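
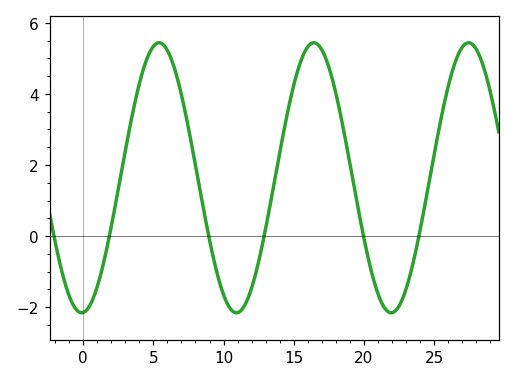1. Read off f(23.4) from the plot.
-1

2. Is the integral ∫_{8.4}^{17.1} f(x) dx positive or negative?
positive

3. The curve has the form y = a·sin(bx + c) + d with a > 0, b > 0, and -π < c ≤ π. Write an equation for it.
y = 3.8sin(0.57x - 1.5) + 1.64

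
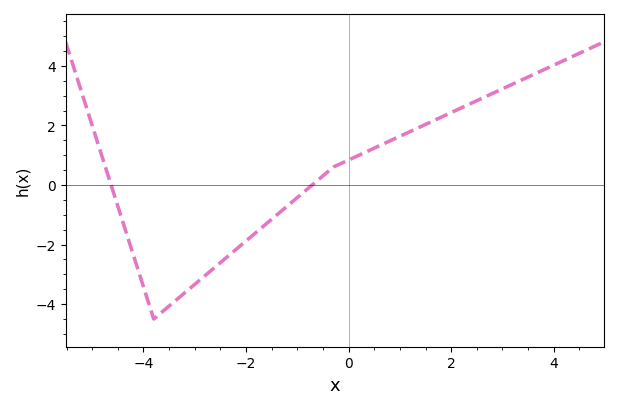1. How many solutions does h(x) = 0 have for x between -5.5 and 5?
2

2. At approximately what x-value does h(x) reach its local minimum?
-3.8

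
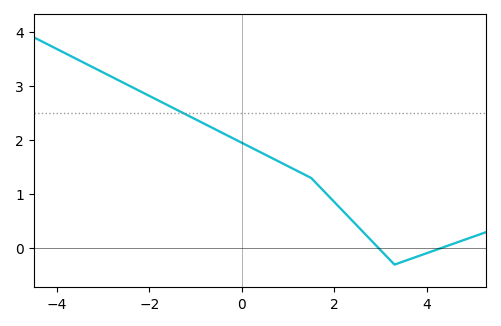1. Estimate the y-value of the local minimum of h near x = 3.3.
-0.3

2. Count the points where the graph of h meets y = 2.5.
1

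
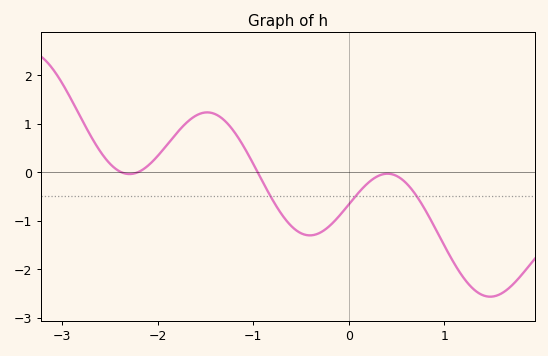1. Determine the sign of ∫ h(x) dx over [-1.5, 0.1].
negative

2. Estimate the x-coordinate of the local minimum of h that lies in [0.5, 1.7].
1.48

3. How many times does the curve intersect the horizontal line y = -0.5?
3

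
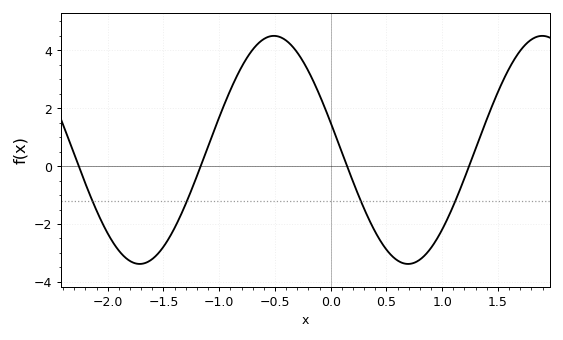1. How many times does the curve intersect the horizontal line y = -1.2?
4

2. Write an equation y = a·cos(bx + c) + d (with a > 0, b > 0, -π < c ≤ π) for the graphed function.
y = 3.94cos(2.61x + 1.33) + 0.56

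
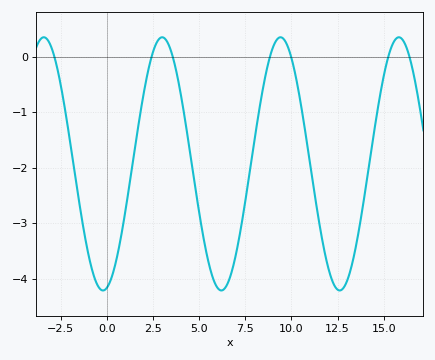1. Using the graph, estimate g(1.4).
-1.92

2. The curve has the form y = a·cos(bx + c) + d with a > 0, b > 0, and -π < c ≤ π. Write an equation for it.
y = 2.28cos(0.98x - 2.94) - 1.93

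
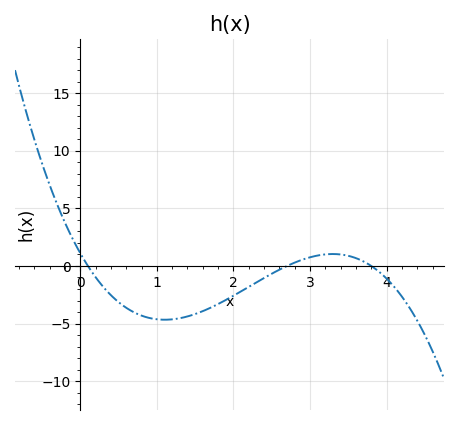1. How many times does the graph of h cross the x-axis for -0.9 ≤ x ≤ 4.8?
3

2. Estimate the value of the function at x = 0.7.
-4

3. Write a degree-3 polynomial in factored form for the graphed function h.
y = -1.08(x - 0.1)(x - 2.7)(x - 3.8)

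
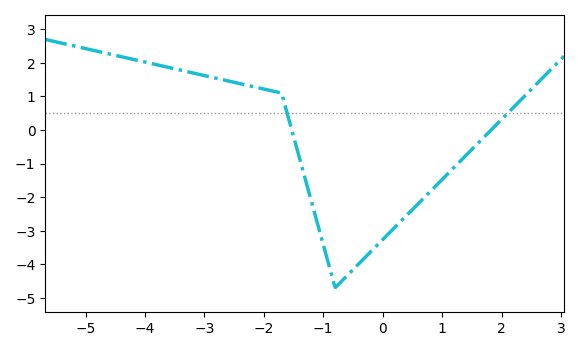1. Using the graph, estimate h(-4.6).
2.27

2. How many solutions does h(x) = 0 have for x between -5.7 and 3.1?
2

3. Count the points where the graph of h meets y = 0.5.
2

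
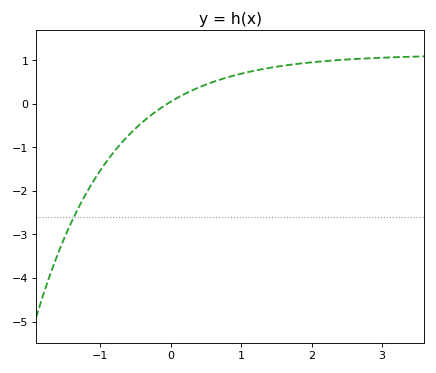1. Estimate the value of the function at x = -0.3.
-0.285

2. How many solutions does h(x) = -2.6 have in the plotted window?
1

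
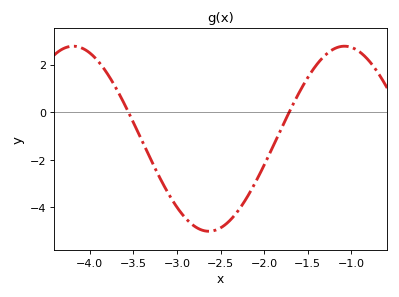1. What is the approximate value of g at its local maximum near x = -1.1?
2.77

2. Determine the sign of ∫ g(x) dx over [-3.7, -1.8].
negative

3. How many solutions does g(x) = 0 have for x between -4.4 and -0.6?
2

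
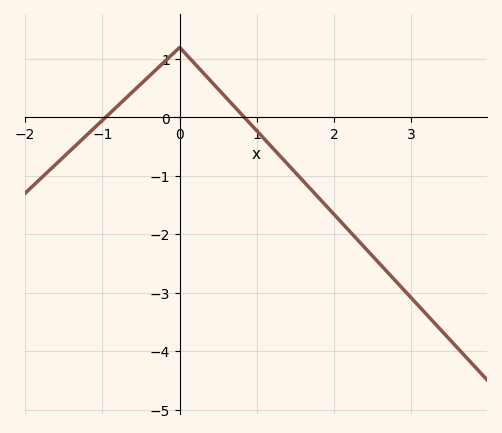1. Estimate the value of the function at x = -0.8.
0.2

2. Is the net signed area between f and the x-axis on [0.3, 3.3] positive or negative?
negative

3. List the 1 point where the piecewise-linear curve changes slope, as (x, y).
(0, 1.2)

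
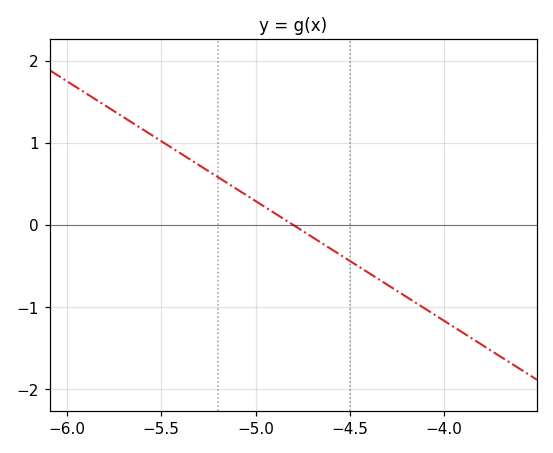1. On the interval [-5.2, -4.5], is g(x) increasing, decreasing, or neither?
decreasing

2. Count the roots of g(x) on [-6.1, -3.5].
1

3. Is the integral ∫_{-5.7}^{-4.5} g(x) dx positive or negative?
positive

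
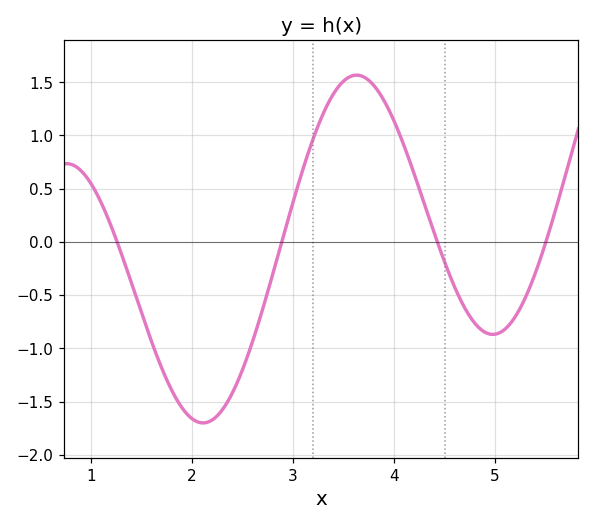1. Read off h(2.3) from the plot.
-1.6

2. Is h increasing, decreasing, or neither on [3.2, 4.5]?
neither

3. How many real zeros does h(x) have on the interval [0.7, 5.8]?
4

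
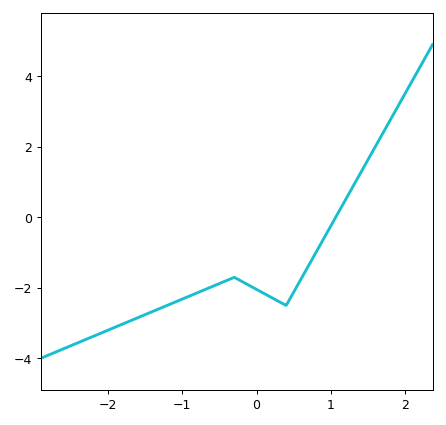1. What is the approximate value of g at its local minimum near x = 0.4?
-2.5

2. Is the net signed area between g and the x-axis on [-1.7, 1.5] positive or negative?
negative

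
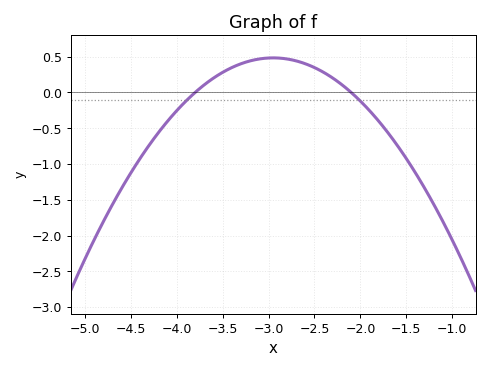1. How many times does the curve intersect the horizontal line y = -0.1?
2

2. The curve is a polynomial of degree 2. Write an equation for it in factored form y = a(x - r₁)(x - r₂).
y = -0.67(x + 3.8)(x + 2.1)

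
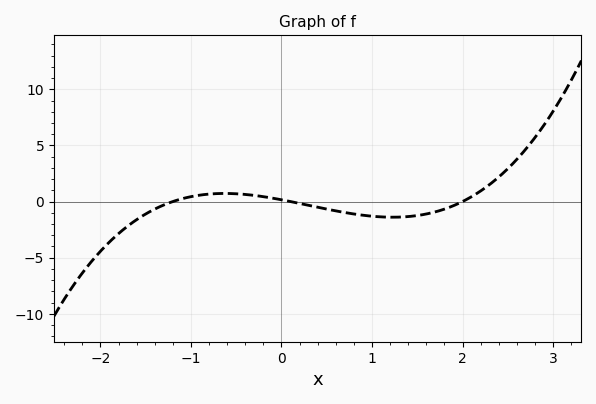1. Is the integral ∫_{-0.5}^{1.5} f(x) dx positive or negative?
negative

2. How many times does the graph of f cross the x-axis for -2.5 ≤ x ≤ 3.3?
3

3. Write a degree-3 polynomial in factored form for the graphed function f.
y = 0.66(x + 1.2)(x - 0.1)(x - 2)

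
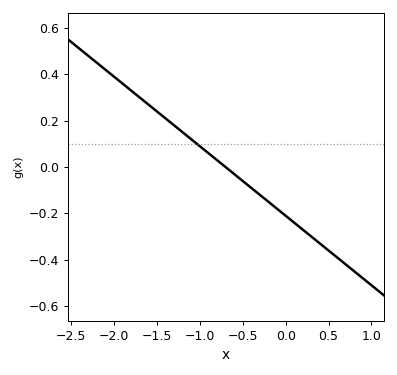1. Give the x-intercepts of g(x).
-0.7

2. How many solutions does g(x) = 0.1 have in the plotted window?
1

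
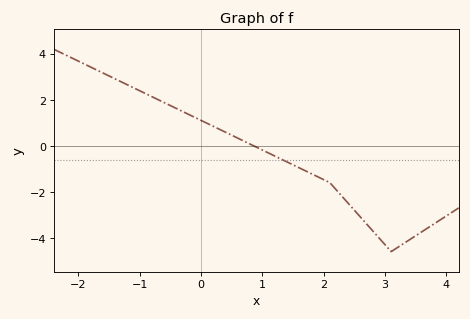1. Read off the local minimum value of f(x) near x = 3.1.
-4.6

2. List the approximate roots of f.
0.9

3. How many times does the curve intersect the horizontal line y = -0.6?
1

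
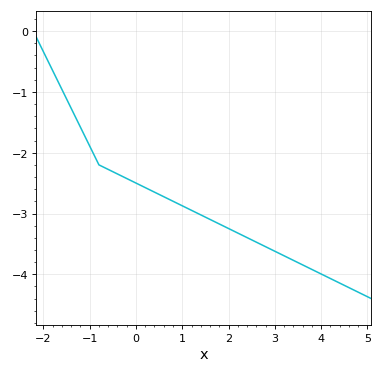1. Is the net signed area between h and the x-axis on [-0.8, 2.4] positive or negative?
negative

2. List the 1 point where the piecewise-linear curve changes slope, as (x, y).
(-0.8, -2.2)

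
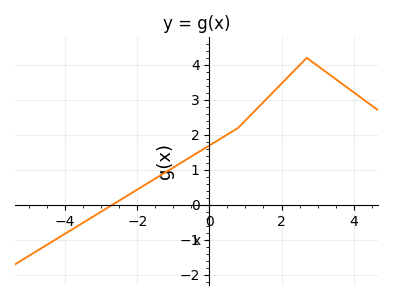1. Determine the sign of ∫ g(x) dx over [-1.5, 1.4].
positive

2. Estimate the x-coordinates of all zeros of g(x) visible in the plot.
-2.69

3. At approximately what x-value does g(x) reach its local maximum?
2.7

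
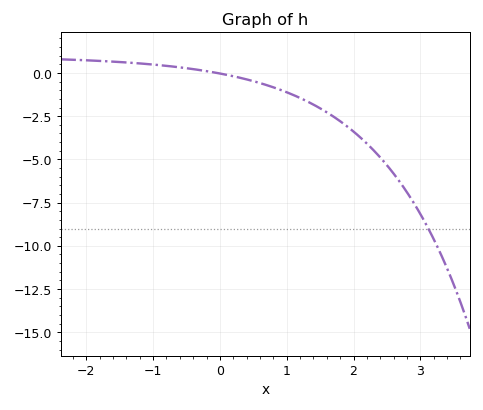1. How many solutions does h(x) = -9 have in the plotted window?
1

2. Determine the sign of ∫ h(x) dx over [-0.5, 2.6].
negative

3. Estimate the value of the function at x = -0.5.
0.2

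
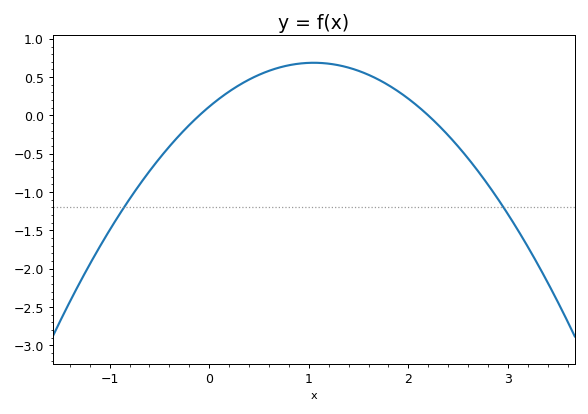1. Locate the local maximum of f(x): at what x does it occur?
1.1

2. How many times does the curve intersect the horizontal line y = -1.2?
2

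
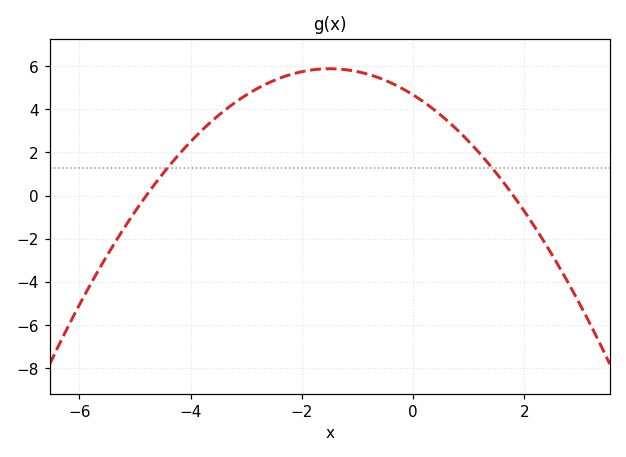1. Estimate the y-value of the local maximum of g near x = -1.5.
5.88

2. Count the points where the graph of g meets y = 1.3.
2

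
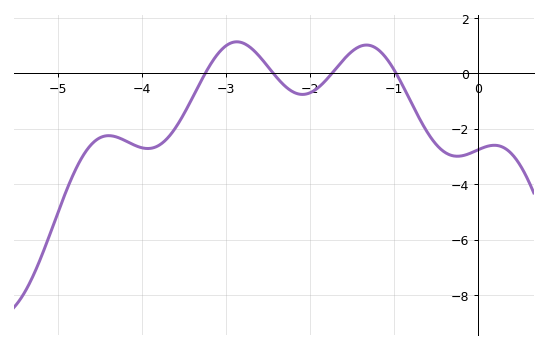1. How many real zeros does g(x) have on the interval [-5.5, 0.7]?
4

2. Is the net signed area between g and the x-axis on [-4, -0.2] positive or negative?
negative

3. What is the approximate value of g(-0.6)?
-2.14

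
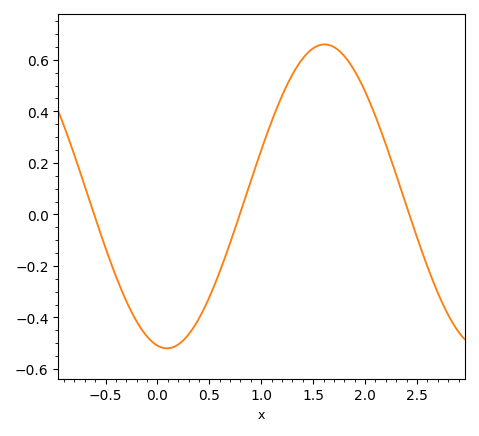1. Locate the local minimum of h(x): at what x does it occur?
0.092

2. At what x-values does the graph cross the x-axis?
-0.61, 0.793, 2.43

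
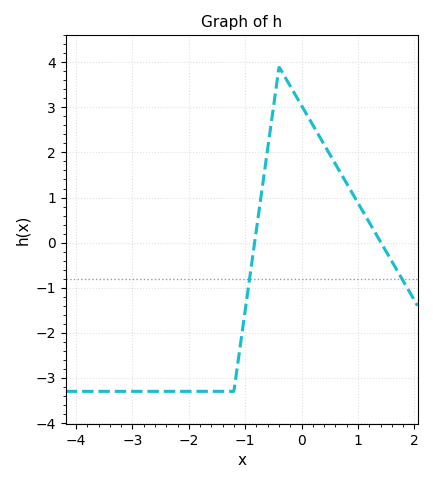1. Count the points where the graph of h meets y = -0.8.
2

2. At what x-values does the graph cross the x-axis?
-0.8, 1.4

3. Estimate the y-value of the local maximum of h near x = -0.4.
3.9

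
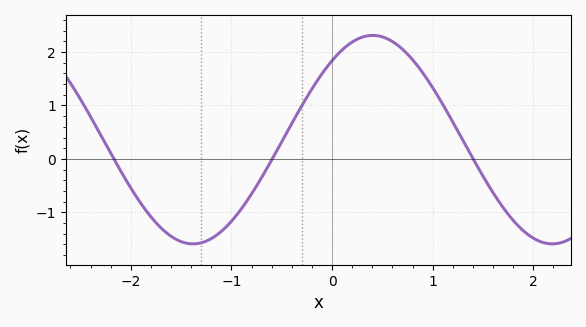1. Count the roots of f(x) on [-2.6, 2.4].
3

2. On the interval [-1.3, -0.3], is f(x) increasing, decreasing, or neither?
increasing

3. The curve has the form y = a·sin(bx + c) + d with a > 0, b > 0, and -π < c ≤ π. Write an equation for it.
y = 1.95sin(1.8x + 0.86) + 0.36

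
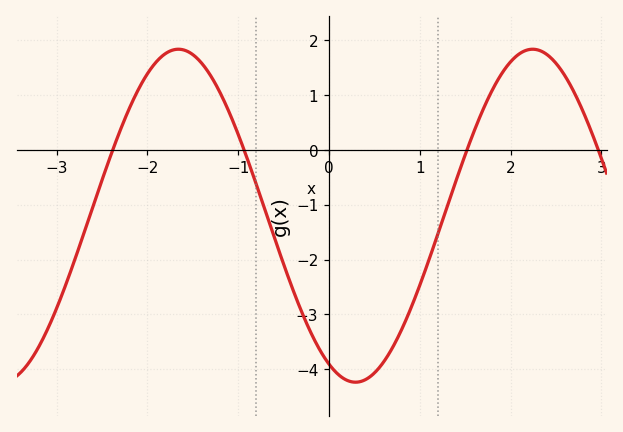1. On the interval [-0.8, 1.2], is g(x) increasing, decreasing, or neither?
neither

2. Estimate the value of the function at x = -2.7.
-1.5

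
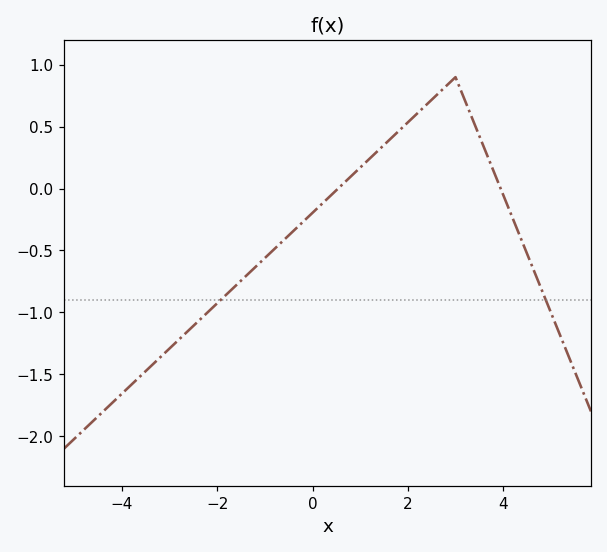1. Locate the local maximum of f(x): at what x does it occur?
3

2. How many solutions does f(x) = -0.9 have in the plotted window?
2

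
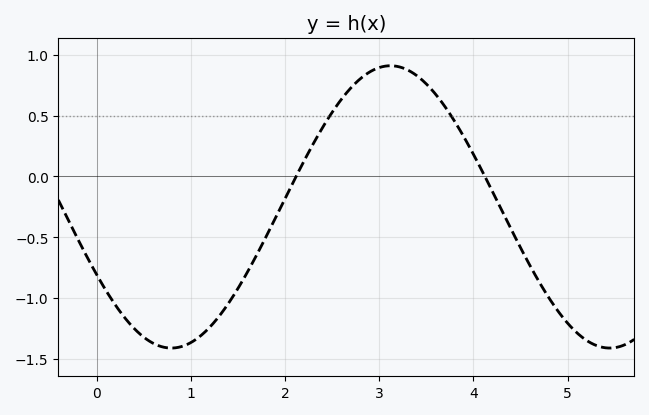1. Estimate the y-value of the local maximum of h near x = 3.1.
0.9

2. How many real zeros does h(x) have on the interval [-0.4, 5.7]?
2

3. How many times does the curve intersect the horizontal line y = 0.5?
2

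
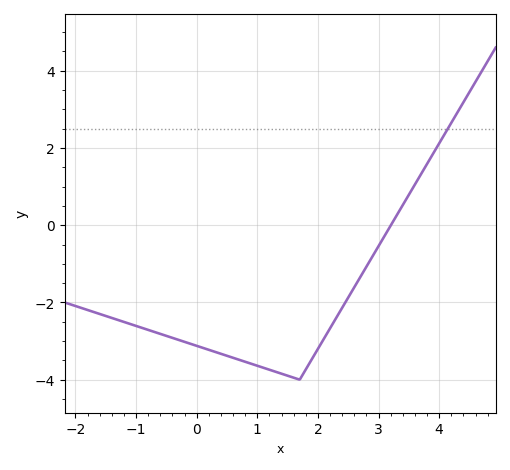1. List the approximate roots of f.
3.2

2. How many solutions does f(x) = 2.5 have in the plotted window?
1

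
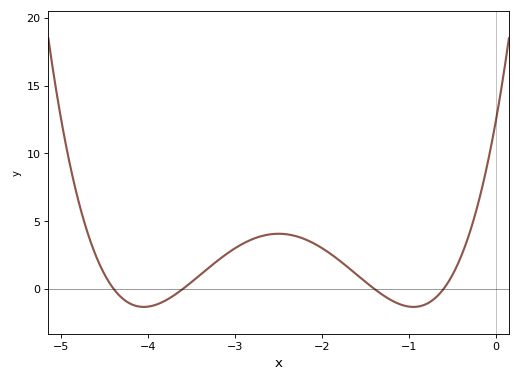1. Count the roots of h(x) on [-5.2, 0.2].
4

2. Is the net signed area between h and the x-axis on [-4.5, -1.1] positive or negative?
positive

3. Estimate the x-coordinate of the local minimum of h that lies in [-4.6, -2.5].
-4.05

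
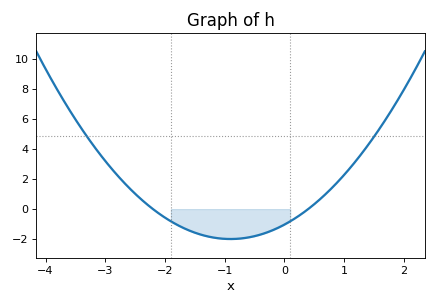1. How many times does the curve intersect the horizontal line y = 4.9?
2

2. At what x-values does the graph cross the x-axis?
-2.2, 0.4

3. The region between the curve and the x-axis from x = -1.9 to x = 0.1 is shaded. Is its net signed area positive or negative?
negative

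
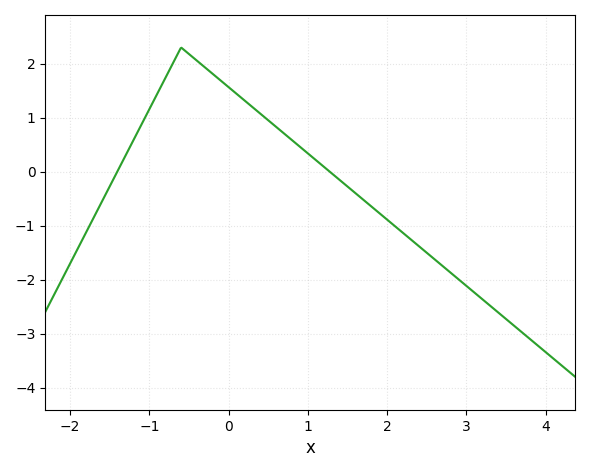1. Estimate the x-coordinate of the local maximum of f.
-0.599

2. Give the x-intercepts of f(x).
-1.4, 1.28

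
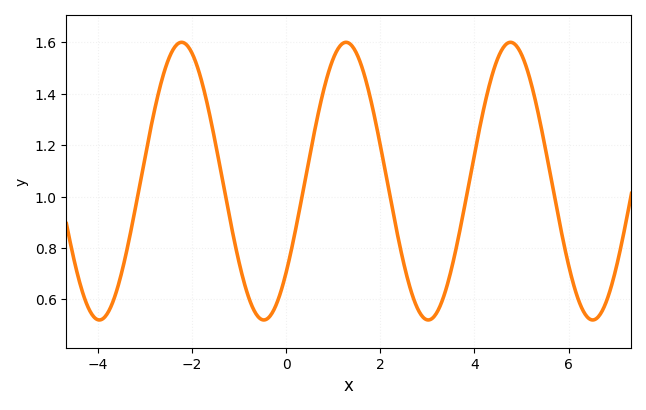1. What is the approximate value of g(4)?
1.16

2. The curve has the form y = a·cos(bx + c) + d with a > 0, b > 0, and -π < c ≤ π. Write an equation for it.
y = 0.54cos(1.8x - 2.3) + 1.06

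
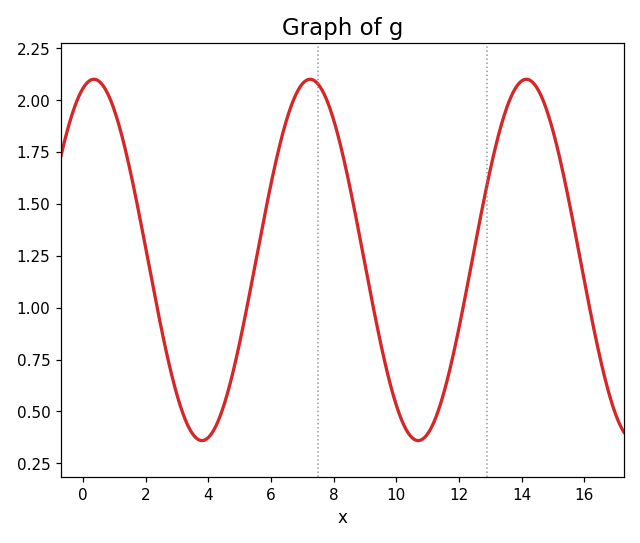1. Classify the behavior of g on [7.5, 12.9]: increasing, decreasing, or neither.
neither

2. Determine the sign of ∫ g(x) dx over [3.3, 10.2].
positive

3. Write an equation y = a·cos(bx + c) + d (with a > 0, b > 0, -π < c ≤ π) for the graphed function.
y = 0.87cos(0.91x - 0.312) + 1.23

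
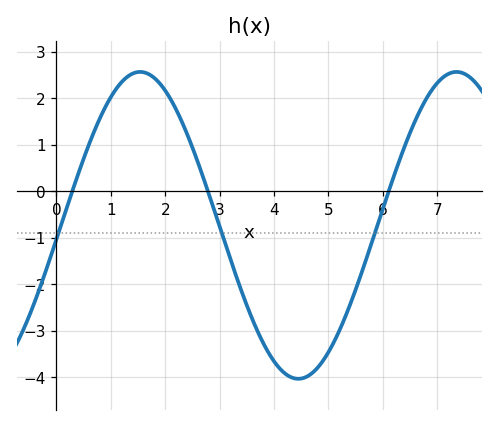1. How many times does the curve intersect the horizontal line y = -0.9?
3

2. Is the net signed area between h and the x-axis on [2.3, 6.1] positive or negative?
negative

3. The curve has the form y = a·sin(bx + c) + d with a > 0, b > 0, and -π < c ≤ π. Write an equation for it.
y = 3.3sin(1.08x - 0.09) - 0.73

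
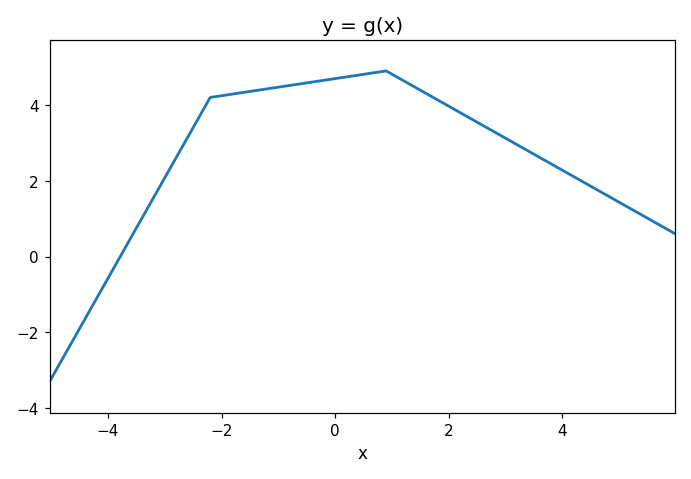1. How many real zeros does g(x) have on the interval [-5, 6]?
1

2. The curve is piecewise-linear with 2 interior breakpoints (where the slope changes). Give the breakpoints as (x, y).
(-2.2, 4.2); (0.9, 4.9)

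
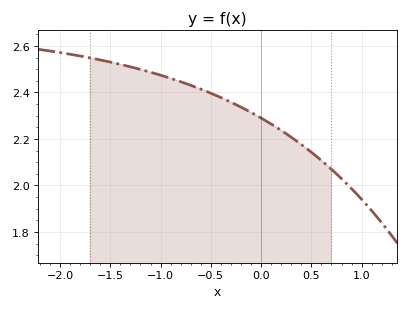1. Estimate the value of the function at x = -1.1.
2.48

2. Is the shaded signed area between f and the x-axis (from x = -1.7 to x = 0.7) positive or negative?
positive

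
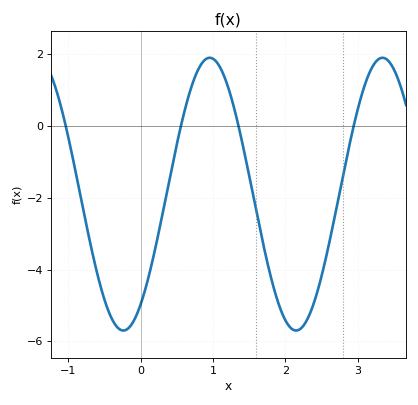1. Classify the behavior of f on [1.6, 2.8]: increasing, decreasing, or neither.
neither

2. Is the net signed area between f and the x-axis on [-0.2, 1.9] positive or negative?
negative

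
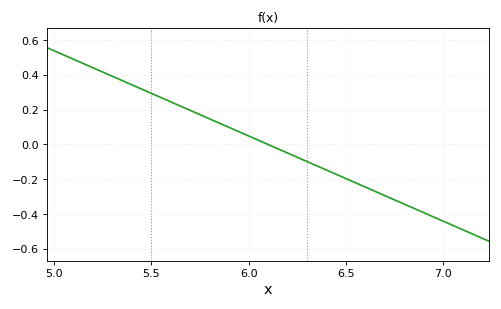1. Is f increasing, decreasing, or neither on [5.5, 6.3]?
decreasing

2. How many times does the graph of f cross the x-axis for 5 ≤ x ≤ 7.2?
1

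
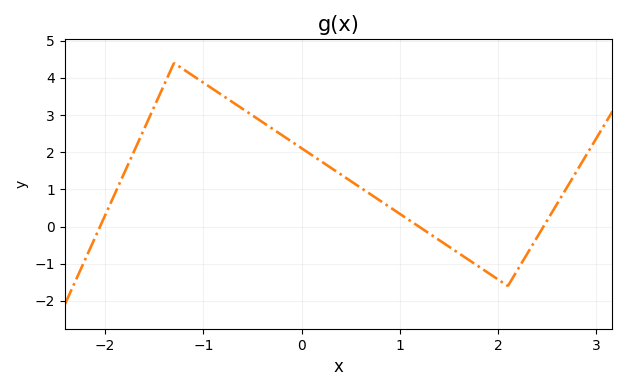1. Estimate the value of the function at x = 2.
-1.4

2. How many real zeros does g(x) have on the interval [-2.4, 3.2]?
3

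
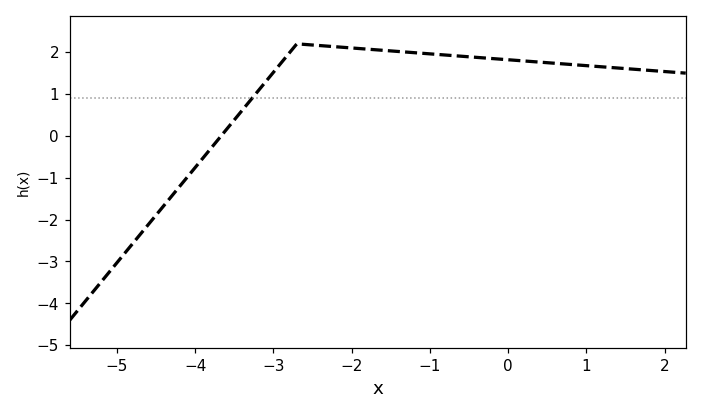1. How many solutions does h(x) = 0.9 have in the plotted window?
1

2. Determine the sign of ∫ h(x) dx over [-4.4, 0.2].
positive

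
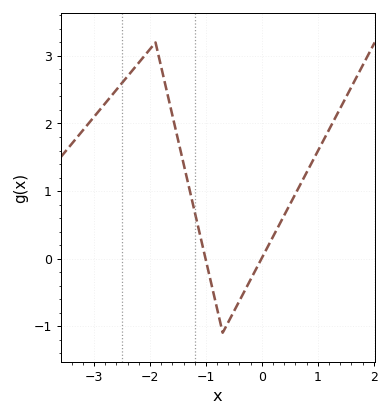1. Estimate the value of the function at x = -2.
3.1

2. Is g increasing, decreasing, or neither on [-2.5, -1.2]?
neither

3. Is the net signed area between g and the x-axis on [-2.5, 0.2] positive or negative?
positive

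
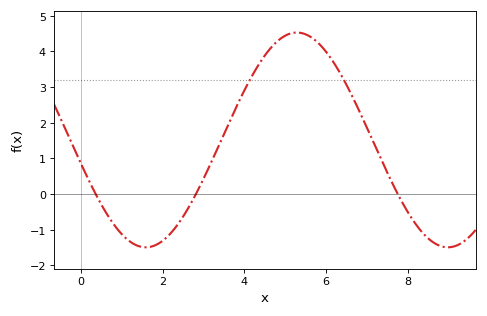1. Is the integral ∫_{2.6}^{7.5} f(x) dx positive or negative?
positive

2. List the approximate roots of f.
0.4, 2.8, 7.8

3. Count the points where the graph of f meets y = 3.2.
2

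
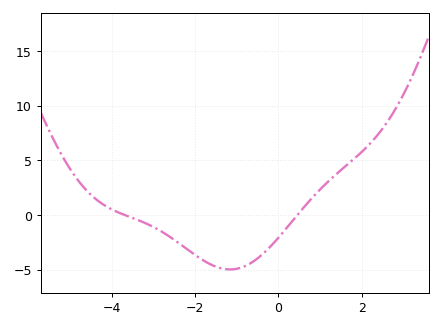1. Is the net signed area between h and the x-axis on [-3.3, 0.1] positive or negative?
negative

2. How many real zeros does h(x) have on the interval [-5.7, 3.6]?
2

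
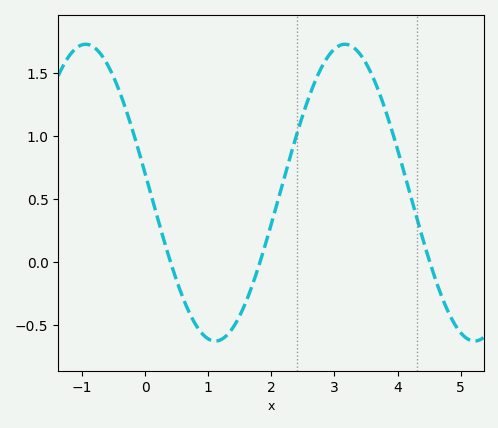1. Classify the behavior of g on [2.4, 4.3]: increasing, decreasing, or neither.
neither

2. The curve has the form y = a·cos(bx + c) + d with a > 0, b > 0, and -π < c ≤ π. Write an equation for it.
y = 1.18cos(1.53x + 1.44) + 0.55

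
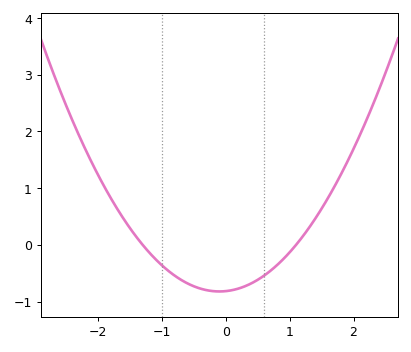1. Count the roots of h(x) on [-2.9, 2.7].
2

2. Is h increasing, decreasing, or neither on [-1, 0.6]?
neither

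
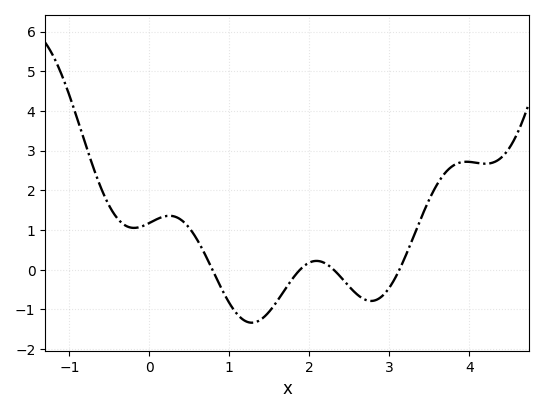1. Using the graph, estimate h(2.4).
-0.2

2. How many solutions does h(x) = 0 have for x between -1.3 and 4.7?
4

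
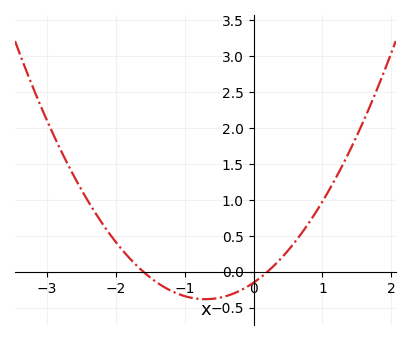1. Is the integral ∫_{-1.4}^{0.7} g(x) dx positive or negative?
negative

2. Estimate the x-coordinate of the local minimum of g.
-0.7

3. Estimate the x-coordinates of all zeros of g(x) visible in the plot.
-1.6, 0.2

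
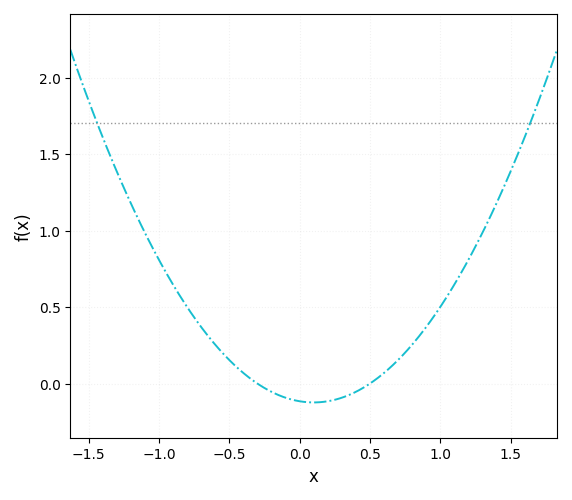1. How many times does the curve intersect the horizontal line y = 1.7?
2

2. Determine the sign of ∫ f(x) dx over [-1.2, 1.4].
positive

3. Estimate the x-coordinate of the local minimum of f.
0.1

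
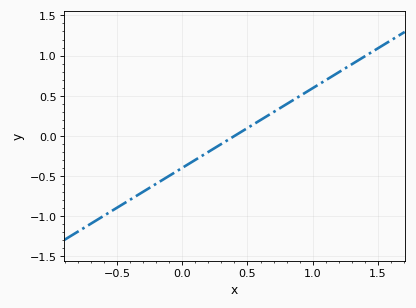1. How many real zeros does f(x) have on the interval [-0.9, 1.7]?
1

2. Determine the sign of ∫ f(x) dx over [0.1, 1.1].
positive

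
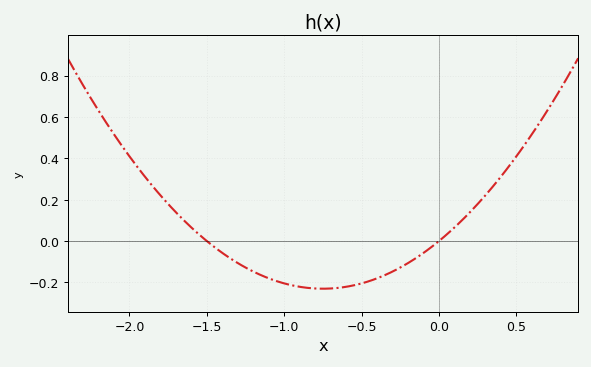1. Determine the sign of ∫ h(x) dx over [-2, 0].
negative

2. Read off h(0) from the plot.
0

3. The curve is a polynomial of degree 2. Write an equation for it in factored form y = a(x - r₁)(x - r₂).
y = 0.41(x + 1.5)(x - 0)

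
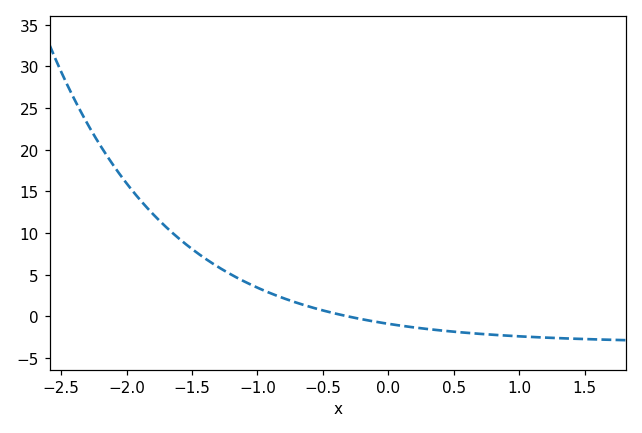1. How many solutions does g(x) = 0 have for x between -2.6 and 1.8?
1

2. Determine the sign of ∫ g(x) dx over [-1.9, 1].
positive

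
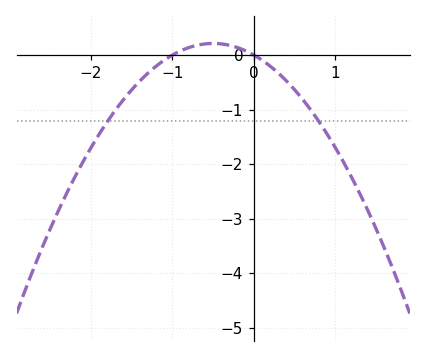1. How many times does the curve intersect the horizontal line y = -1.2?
2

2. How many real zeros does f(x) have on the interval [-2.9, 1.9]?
2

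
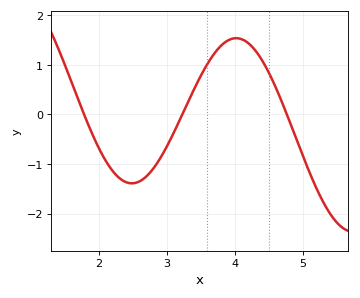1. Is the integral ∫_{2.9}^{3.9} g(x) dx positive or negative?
positive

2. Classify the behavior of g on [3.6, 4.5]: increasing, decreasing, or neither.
neither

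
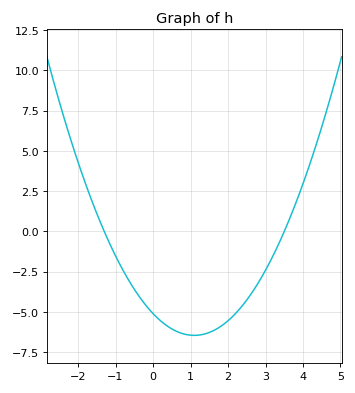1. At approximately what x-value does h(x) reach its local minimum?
1.1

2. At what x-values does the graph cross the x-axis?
-1.3, 3.5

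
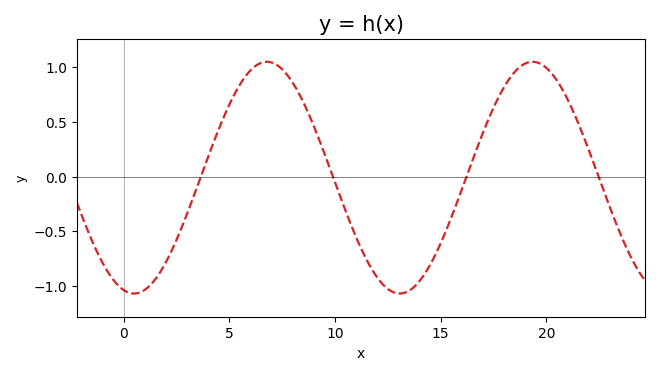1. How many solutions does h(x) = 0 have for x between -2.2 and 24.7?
4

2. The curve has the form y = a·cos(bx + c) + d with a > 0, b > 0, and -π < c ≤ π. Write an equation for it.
y = 1.06cos(0.5x + 2.9) - 0.01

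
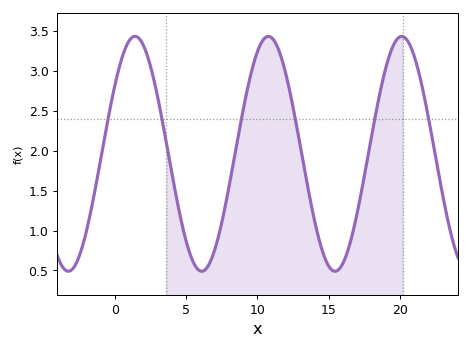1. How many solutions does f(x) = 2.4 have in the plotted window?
6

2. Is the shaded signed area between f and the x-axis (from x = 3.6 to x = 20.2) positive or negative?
positive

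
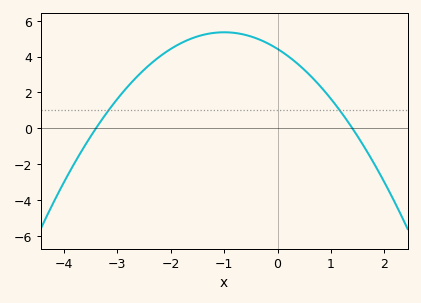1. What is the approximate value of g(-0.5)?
5.2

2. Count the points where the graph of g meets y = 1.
2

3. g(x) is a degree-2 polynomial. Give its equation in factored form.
y = -0.93(x + 3.4)(x - 1.4)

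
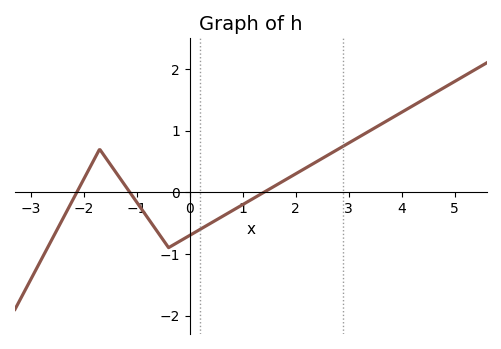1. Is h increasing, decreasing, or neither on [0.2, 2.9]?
increasing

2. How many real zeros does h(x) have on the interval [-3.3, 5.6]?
3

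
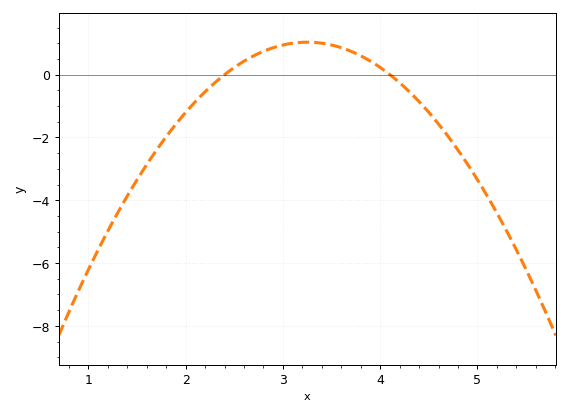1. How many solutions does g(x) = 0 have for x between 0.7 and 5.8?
2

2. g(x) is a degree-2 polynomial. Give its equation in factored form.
y = -1.43(x - 2.4)(x - 4.1)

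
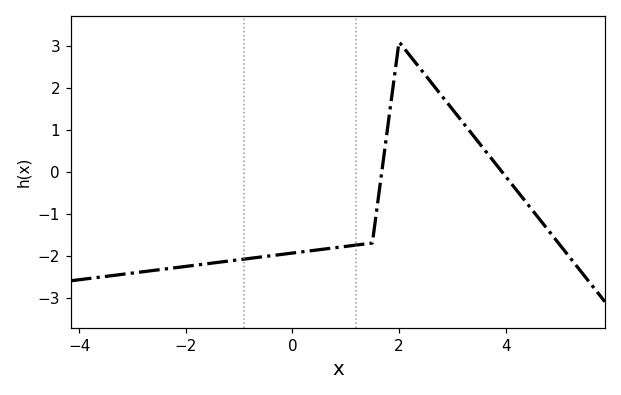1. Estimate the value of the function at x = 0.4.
-1.9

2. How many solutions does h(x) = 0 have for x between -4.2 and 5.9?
2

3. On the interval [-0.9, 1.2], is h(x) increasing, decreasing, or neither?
increasing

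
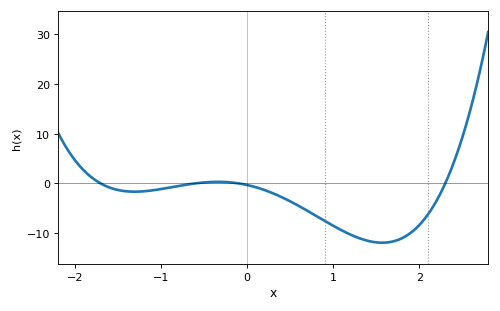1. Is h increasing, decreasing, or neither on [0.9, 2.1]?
neither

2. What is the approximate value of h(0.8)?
-7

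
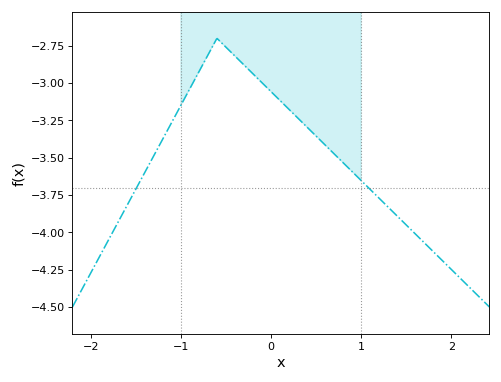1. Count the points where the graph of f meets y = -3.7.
2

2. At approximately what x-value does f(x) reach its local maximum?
-0.6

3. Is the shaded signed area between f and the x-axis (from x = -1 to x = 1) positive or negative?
negative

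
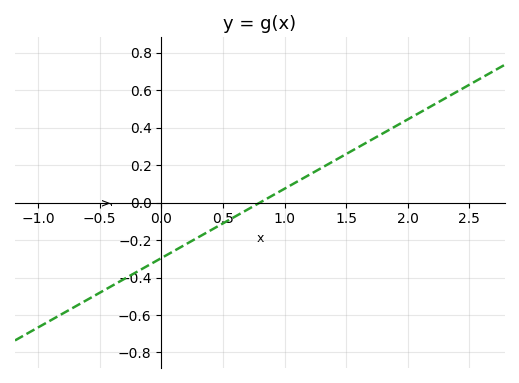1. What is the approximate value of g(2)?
0.44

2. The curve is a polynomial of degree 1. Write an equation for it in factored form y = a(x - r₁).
y = 0.37(x - 0.8)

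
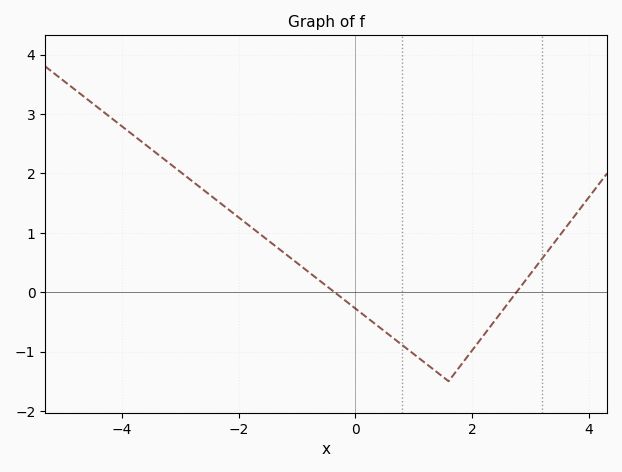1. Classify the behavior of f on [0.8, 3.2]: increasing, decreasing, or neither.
neither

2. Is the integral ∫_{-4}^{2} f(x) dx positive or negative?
positive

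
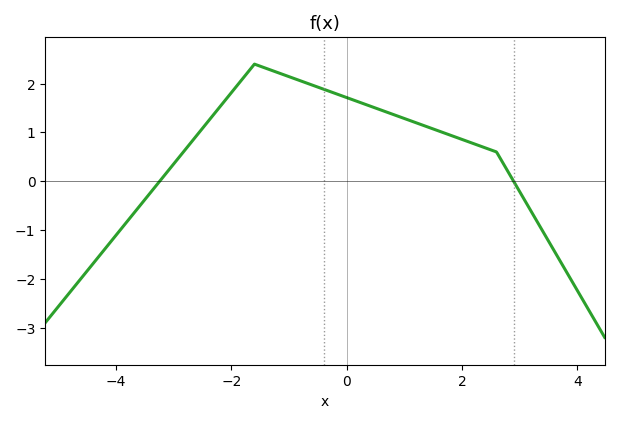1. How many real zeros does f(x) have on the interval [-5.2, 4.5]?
2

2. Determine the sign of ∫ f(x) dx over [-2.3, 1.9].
positive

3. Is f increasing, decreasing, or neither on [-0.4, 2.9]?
decreasing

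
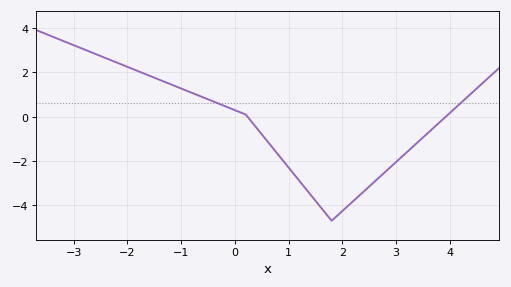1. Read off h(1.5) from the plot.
-3.8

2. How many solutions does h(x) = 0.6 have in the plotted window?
2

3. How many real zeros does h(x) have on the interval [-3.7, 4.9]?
2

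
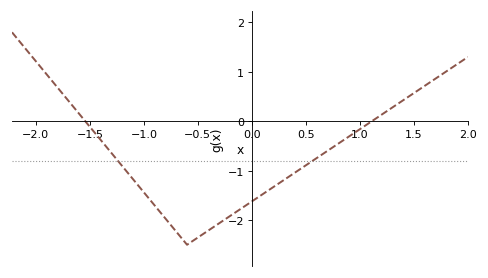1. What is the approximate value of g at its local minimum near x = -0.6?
-2.5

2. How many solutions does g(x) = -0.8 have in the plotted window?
2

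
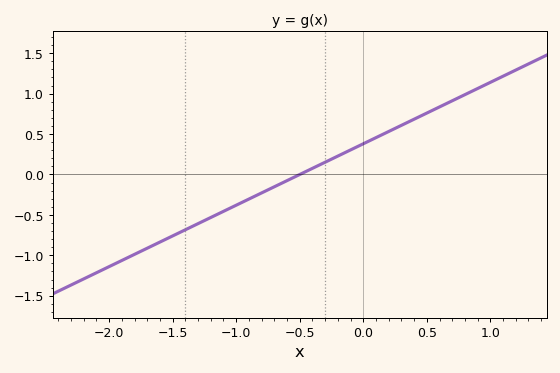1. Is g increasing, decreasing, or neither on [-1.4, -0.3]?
increasing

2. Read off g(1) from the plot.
1.15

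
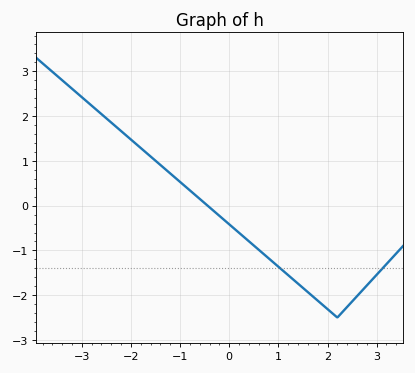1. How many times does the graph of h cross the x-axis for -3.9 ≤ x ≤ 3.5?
1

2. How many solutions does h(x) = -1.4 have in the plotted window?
2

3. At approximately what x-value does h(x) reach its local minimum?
2.2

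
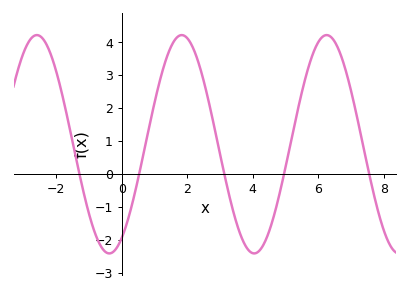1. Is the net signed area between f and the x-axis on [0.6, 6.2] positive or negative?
positive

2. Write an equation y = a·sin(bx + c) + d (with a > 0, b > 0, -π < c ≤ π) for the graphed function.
y = 3.32sin(1.42x - 1.03) + 0.9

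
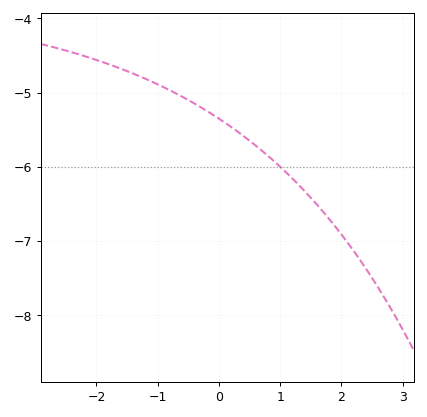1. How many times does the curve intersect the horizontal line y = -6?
1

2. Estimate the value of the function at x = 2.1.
-7.02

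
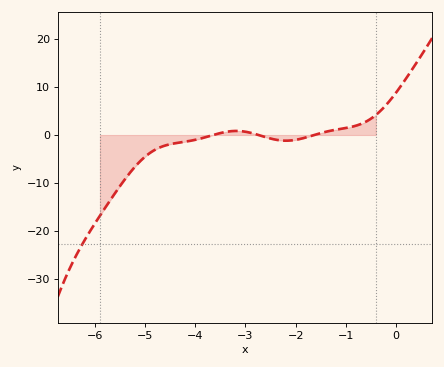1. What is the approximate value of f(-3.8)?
0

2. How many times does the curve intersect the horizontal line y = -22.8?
1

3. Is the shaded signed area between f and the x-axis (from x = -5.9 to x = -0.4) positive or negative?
negative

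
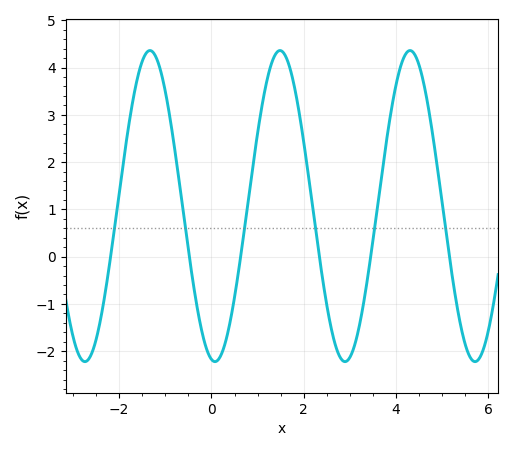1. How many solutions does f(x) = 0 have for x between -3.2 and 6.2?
6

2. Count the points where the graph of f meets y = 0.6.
6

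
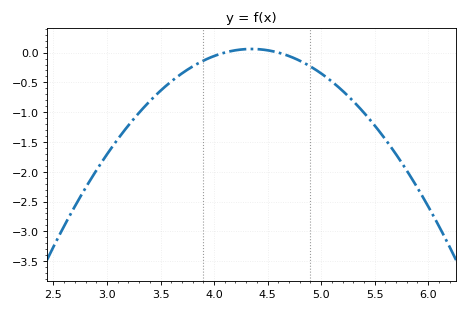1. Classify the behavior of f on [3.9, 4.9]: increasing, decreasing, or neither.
neither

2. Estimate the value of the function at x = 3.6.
-0.485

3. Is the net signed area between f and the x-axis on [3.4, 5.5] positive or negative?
negative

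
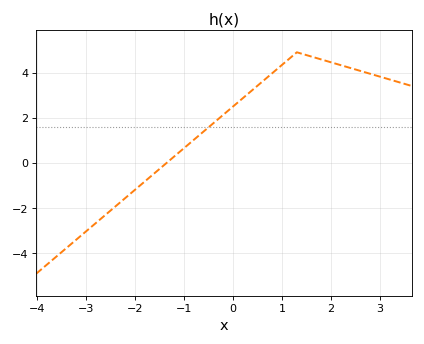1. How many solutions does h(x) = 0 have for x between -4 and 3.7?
1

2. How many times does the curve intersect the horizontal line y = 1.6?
1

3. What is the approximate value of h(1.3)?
4.8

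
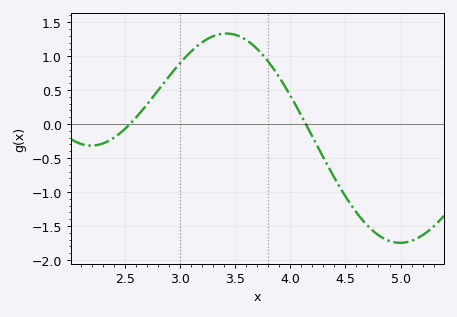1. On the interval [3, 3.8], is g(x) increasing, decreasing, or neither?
neither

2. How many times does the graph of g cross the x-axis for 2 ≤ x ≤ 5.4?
2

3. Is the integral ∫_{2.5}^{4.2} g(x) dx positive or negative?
positive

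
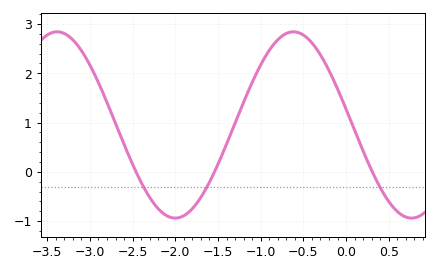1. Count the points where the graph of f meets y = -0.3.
3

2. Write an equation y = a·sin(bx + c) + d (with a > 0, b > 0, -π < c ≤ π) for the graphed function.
y = 1.89sin(2.27x + 2.97) + 0.95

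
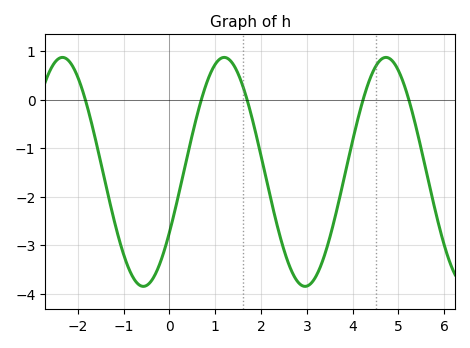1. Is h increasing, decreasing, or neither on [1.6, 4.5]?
neither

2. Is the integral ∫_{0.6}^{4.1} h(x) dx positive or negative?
negative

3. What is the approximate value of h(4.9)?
0.758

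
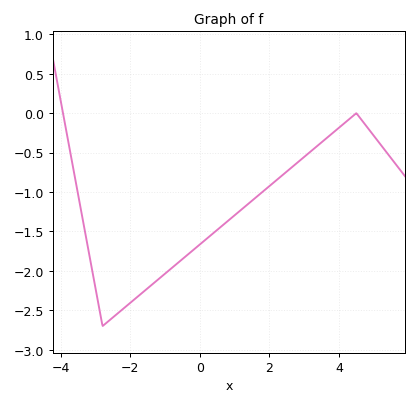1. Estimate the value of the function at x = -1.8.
-2.33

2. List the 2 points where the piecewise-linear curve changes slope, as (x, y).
(-2.8, -2.7); (4.5, 0)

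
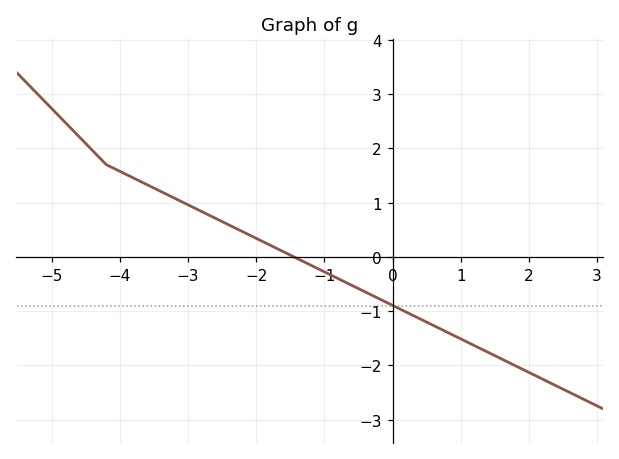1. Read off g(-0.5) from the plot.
-0.585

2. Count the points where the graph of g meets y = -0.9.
1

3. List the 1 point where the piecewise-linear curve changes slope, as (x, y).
(-4.2, 1.7)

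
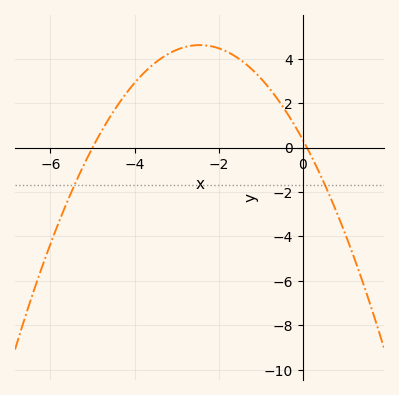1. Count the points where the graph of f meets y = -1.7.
2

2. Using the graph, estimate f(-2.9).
4.47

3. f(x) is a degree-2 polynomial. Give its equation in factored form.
y = -0.71(x + 5)(x - 0.1)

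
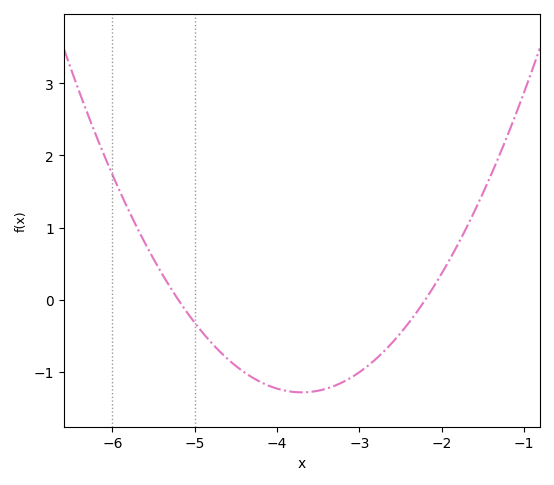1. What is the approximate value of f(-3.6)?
-1.28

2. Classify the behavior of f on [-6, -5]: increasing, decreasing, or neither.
decreasing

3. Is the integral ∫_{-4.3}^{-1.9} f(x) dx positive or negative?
negative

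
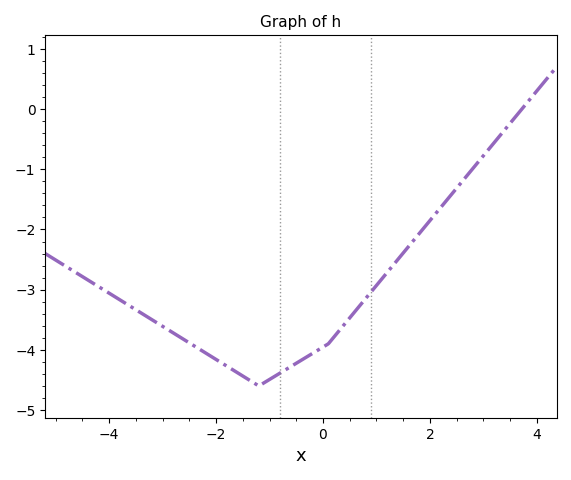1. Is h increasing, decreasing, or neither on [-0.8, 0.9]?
increasing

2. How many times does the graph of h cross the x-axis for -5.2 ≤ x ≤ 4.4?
1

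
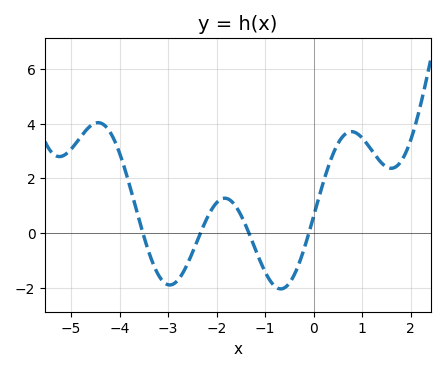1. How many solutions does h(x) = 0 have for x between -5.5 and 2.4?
4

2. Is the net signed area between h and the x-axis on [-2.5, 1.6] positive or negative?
positive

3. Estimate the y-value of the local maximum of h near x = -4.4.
4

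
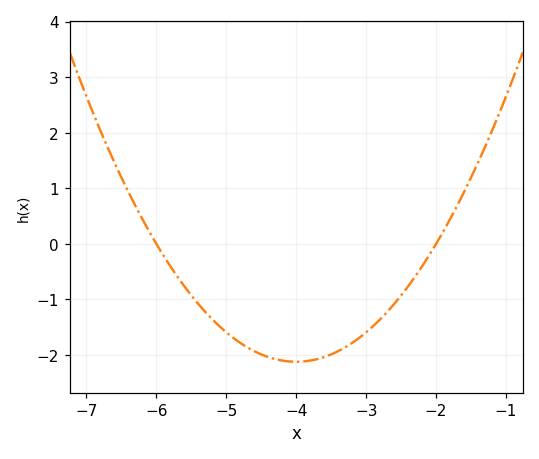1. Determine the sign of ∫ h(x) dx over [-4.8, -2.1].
negative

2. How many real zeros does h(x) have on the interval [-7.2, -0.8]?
2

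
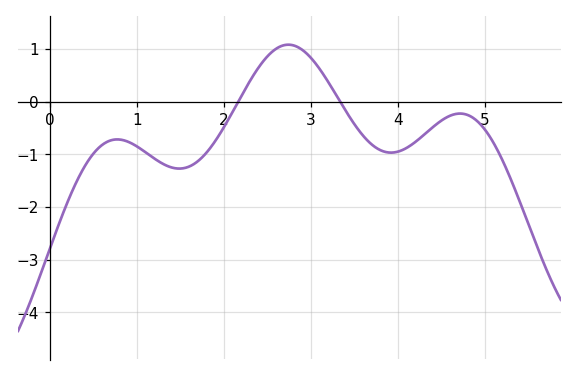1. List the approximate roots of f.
2.17, 3.34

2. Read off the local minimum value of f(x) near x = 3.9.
-0.967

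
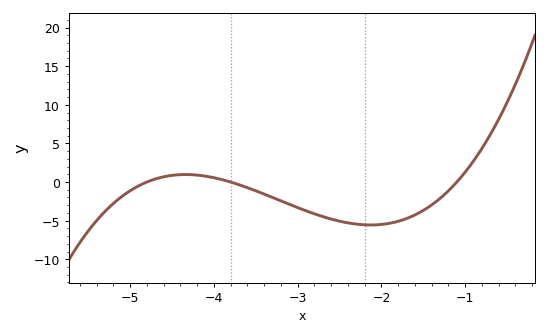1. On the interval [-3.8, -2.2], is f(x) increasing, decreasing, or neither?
decreasing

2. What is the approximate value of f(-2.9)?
-3.5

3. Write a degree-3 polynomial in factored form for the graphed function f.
y = 1.21(x + 4.8)(x + 3.8)(x + 1.1)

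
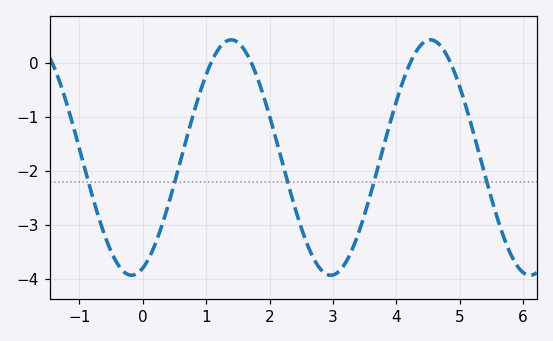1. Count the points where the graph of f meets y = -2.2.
5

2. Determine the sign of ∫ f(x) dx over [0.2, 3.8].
negative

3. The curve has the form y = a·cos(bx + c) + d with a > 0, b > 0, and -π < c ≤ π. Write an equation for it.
y = 2.18cos(2x - 2.8) - 1.75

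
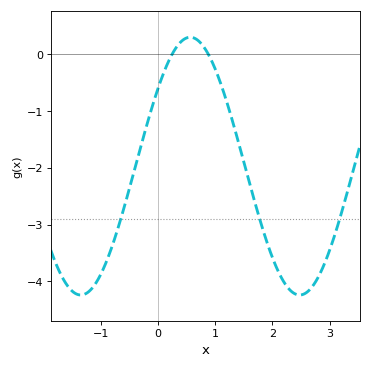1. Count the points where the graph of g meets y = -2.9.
3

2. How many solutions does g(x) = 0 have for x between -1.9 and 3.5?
2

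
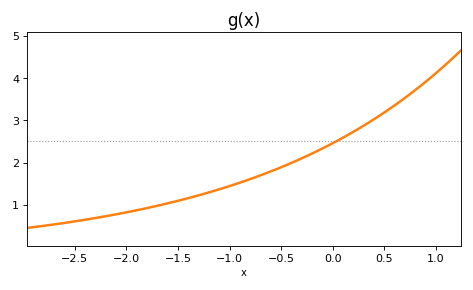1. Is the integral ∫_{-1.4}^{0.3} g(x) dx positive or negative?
positive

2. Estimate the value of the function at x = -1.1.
1.4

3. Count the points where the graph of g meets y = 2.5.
1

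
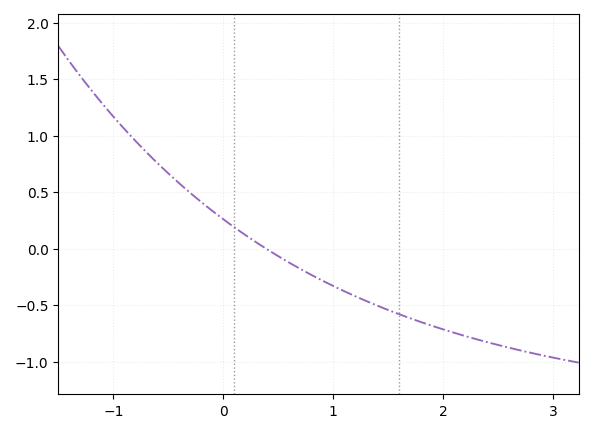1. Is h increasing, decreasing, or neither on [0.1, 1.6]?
decreasing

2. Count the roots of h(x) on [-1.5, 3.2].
1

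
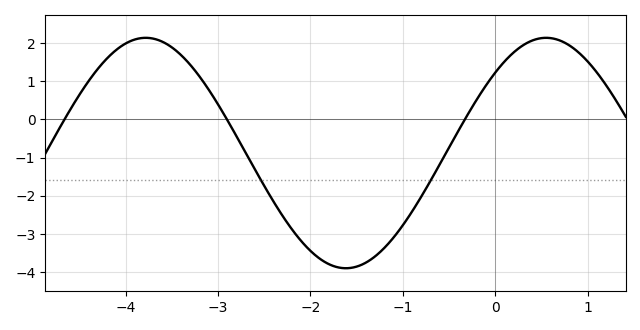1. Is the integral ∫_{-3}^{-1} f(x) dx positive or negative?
negative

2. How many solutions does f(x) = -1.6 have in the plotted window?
2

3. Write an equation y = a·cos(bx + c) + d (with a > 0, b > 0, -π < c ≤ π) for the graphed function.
y = 3.02cos(1.45x - 0.8) - 0.88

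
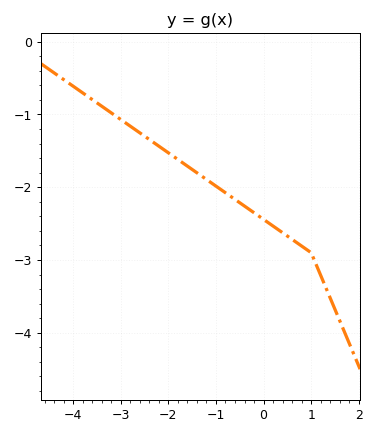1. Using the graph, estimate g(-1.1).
-1.94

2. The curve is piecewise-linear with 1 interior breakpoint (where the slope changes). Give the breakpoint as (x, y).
(1, -2.9)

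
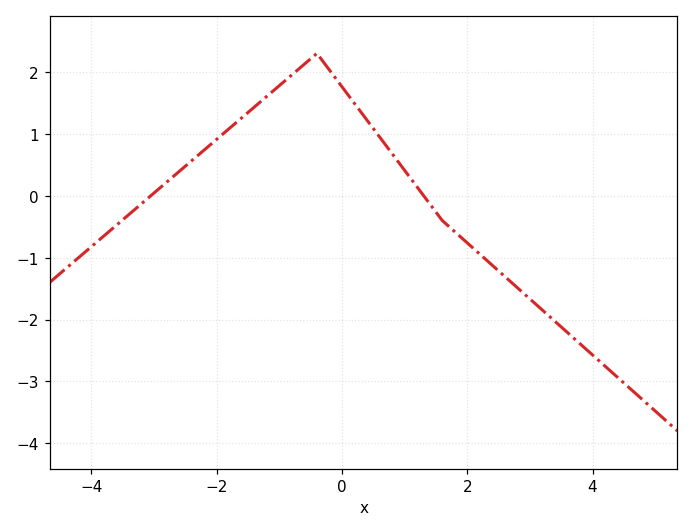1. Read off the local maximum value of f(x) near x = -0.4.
2.3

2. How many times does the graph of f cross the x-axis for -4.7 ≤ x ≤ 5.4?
2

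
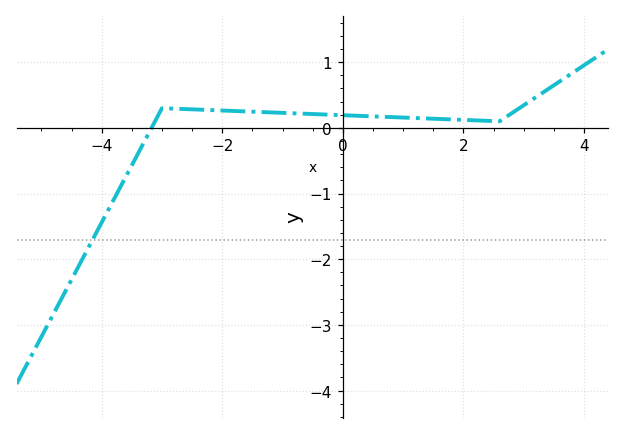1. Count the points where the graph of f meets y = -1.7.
1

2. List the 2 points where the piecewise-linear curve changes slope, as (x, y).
(-3, 0.3); (2.6, 0.1)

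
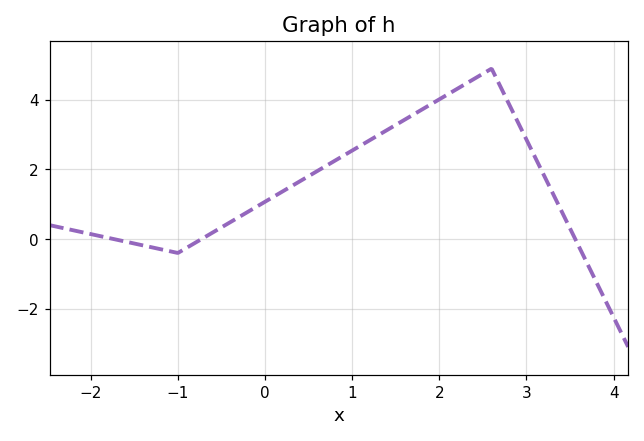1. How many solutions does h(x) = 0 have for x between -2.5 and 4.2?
3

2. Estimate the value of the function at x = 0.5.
1.81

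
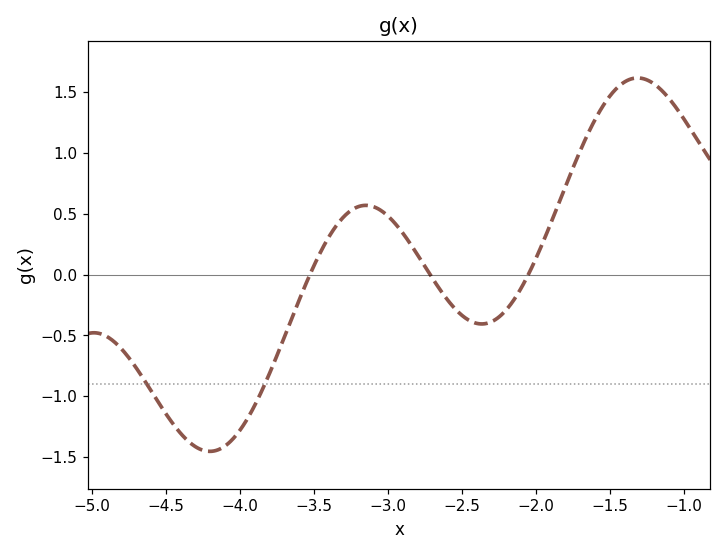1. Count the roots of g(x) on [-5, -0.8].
3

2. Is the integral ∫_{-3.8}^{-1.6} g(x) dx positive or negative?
positive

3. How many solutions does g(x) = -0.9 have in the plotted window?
2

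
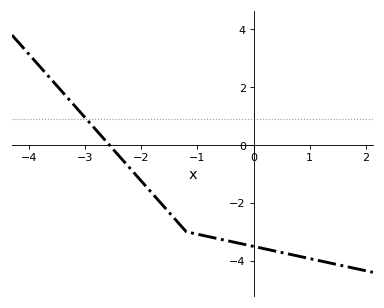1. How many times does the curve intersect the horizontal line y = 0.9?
1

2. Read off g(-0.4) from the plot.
-3.34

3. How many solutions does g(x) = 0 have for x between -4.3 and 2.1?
1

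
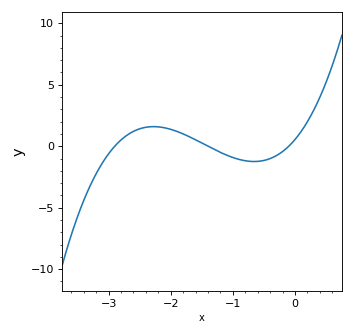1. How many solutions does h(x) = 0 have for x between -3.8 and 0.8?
3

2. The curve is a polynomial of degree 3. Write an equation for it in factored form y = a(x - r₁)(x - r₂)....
y = 1.34(x + 2.9)(x + 1.4)(x + 0.1)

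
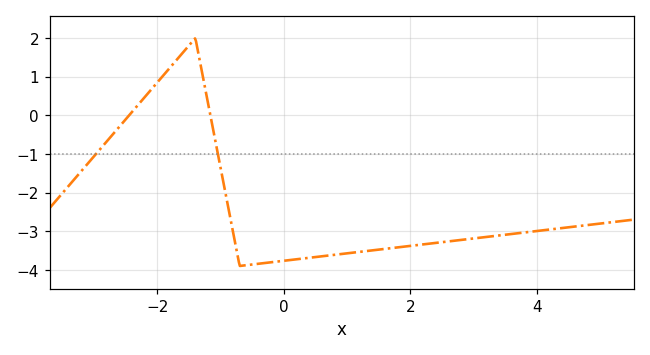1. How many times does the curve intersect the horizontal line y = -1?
2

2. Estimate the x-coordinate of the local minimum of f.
-0.696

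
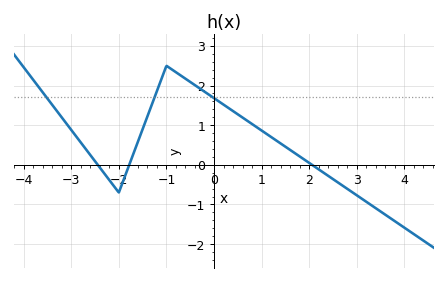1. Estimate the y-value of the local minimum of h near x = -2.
-0.7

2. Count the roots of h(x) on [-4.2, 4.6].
3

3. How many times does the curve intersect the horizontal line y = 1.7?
3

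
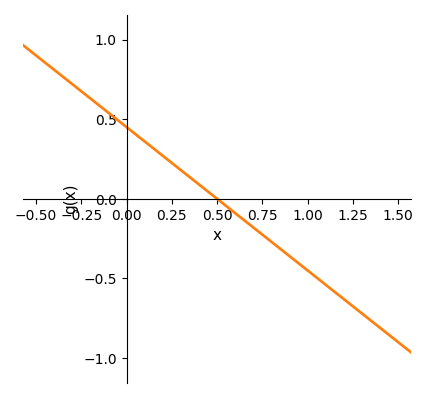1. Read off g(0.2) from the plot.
0.27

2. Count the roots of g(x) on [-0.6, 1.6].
1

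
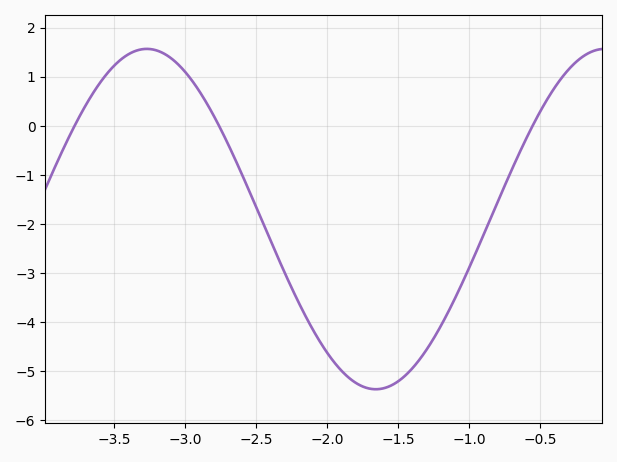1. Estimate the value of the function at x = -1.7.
-5.4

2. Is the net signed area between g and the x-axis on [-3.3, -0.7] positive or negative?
negative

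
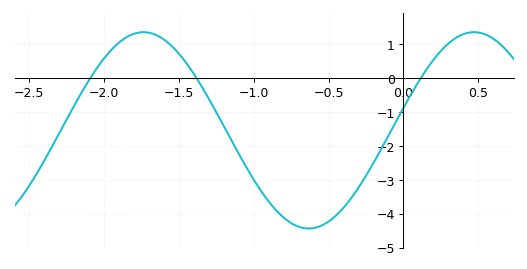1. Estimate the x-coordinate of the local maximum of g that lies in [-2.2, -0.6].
-1.74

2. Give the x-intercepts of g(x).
-2.09, -1.38, 0.117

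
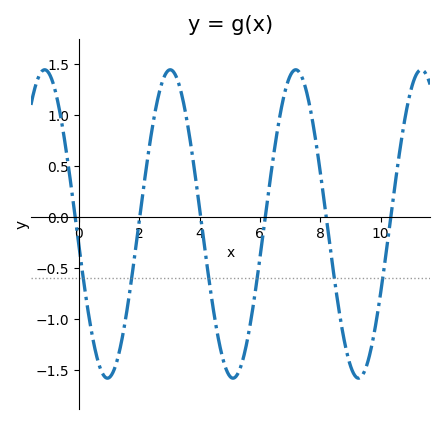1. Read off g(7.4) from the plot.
1.35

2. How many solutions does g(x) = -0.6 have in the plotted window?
6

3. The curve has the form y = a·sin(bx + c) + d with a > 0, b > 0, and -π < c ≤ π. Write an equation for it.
y = 1.51sin(1.5x - 3) - 0.07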